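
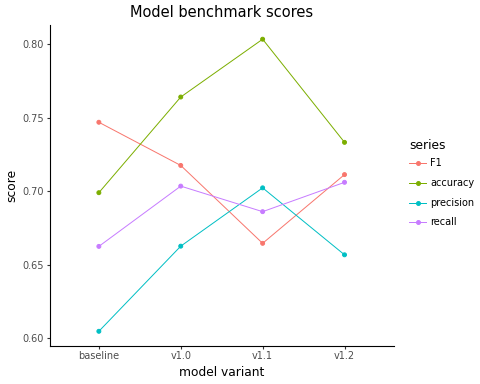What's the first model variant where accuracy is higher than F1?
v1.0

baseline: accuracy ≈ 0.70 vs F1 ≈ 0.74 (not yet); v1.0: accuracy ≈ 0.76 vs F1 ≈ 0.72 (first crossover).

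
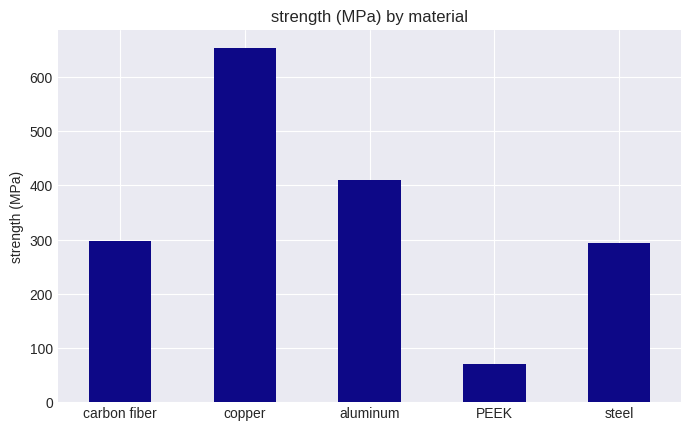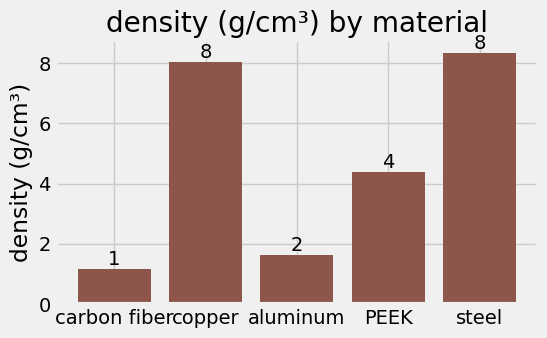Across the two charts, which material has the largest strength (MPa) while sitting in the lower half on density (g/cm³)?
aluminum

Chart 2 median density (g/cm³) ≈ 4; below-median materials: carbon fiber, aluminum. Among those, aluminum has the highest strength (MPa) (≈ 400).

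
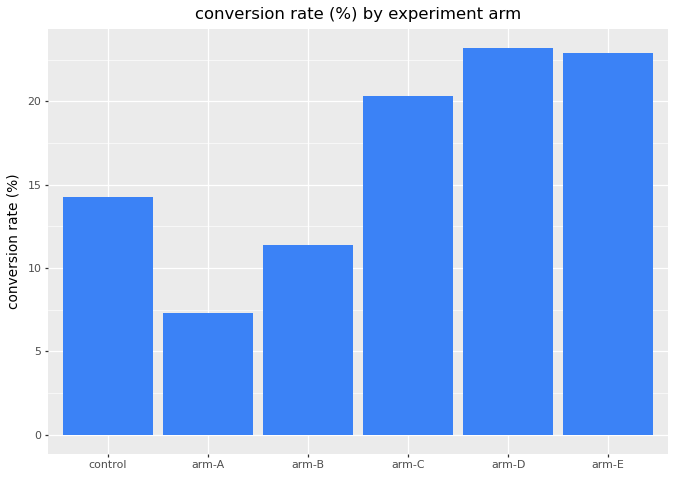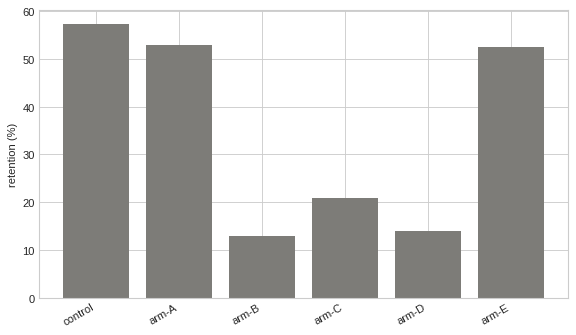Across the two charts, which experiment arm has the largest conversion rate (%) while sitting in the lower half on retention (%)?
Chart 2 median retention (%) ≈ 40; below-median experiment arms: arm-B, arm-C, arm-D. Among those, arm-D has the highest conversion rate (%) (≈ 25).

arm-D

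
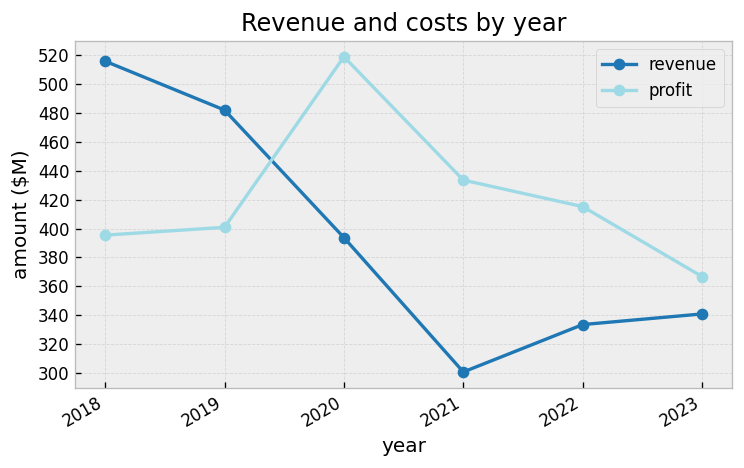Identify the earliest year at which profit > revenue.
2020

2019: profit ≈ 400 vs revenue ≈ 480 (not yet); 2020: profit ≈ 520 vs revenue ≈ 400 (first crossover).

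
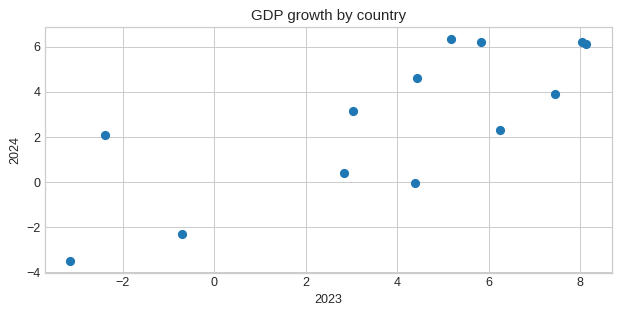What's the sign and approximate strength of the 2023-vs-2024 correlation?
positive, strong

Points are positively correlated; strong (|r| ≈ 0.8).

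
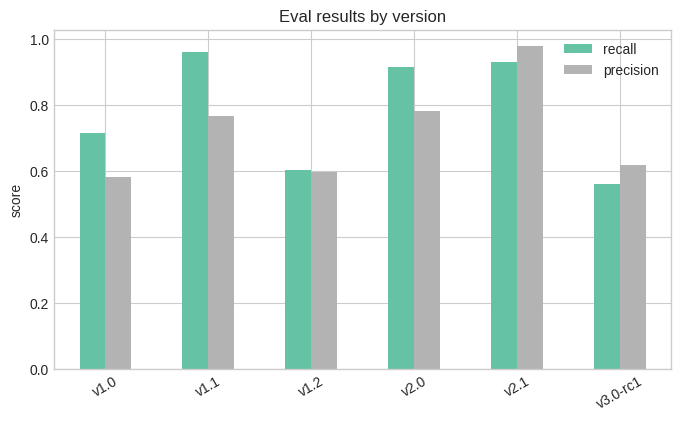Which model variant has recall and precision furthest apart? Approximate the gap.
v1.1: recall ≈ 1.0, precision ≈ 0.8 → gap ≈ 0.2. Next-largest (v1.0) is only ≈ 0.1.

v1.1, ≈ 0.2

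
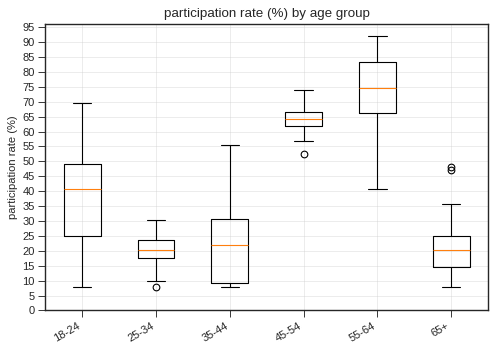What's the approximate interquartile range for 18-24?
≈ 25

Q3 ≈ 50, Q1 ≈ 25; IQR ≈ 25.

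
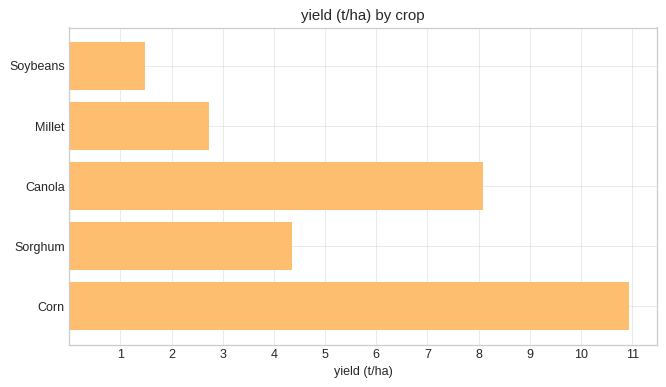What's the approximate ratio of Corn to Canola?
≈ 1.38×

Corn ≈ 11, Canola ≈ 8; 11/8 ≈ 1.38.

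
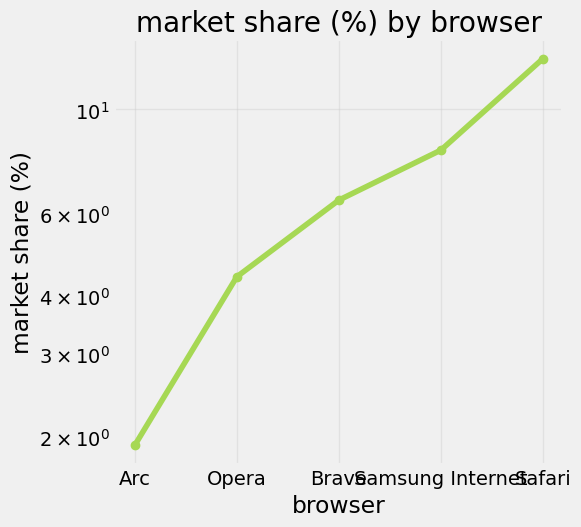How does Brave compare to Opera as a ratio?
≈ 1.5×

Brave ≈ 6, Opera ≈ 4; 6/4 ≈ 1.5.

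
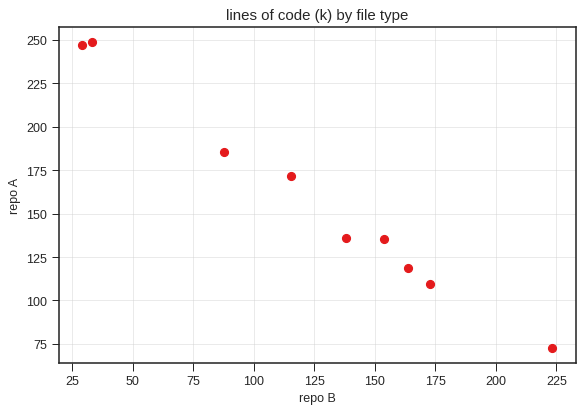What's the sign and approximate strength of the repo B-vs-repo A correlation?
negative, strong

Points are negatively correlated; strong (|r| ≈ 1.0).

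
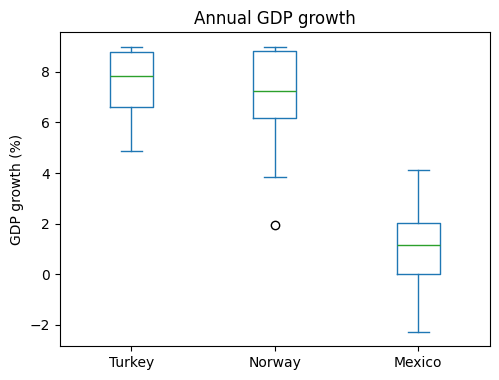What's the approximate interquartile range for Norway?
Q3 ≈ 9, Q1 ≈ 6; IQR ≈ 3.

≈ 3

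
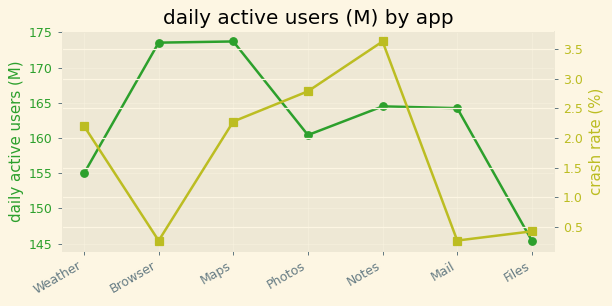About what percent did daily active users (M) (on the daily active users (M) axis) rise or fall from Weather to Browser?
Weather ≈ 155, Browser ≈ 175; (175 − 155) / 155 ≈ +12.9%.

≈ +12.9%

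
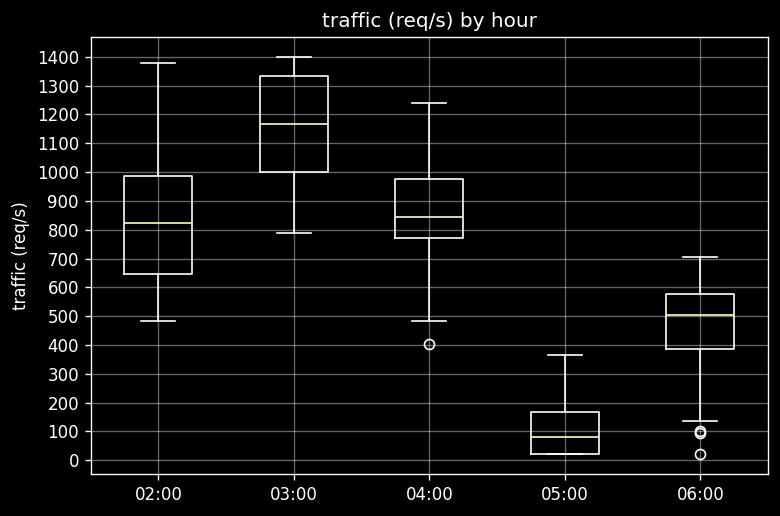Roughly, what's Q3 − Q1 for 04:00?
Q3 ≈ 1000, Q1 ≈ 800; IQR ≈ 200.

≈ 200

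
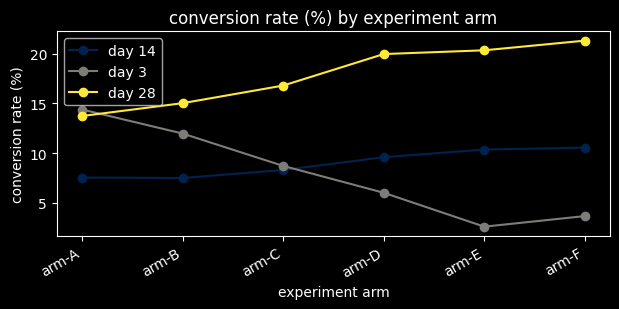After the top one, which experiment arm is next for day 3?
arm-B

Top 3 for day 3: arm-A ≈ 14, arm-B ≈ 12, arm-C ≈ 8.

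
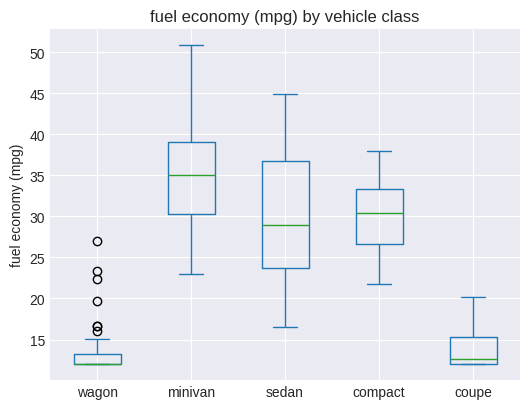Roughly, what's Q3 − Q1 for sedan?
Q3 ≈ 36, Q1 ≈ 24; IQR ≈ 12.

≈ 12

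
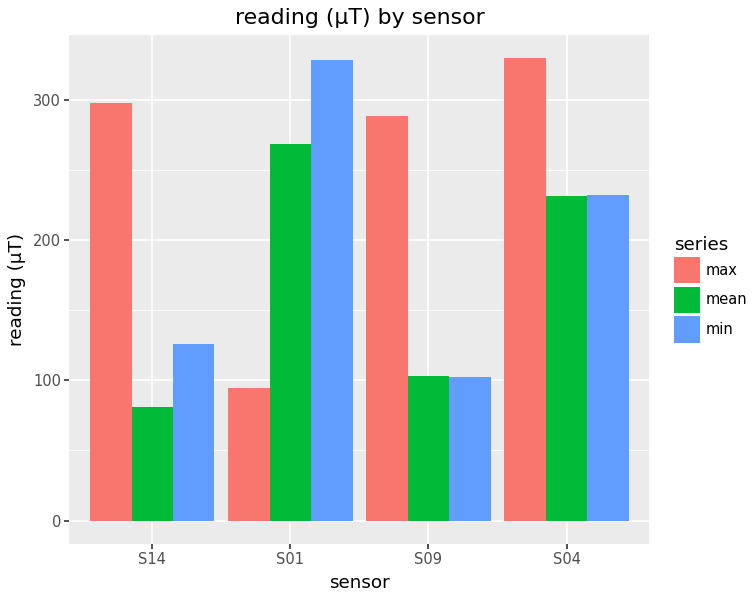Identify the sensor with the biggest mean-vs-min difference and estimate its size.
S01, ≈ 100 µT

S01: mean ≈ 250, min ≈ 350 → gap ≈ 100. Next-largest (S14) is only ≈ 50.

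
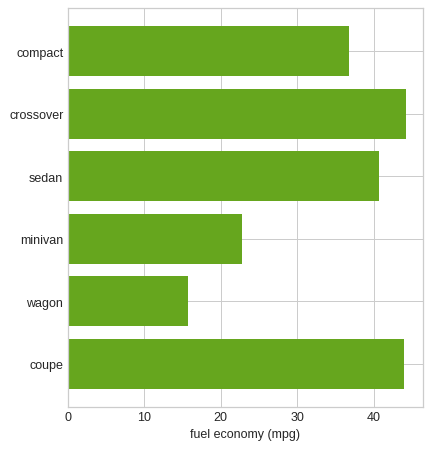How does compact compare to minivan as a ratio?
compact ≈ 35, minivan ≈ 25; 35/25 ≈ 1.4.

≈ 1.4×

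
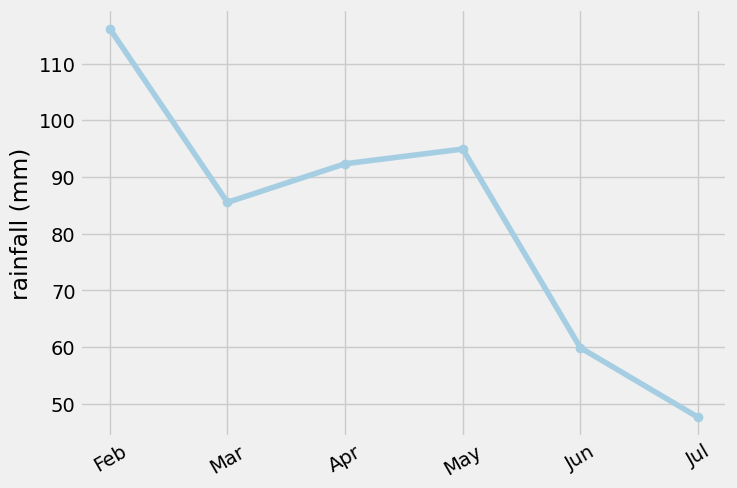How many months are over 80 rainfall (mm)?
Above 80: Feb, Mar, Apr, May.

4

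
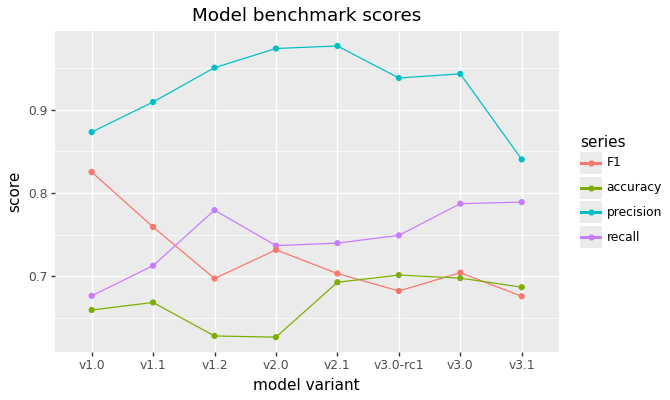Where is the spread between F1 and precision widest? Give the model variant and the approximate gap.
v2.1, ≈ 0.30

v2.1: F1 ≈ 0.70, precision ≈ 1.00 → gap ≈ 0.30. Next-largest (v3.0-rc1) is only ≈ 0.25.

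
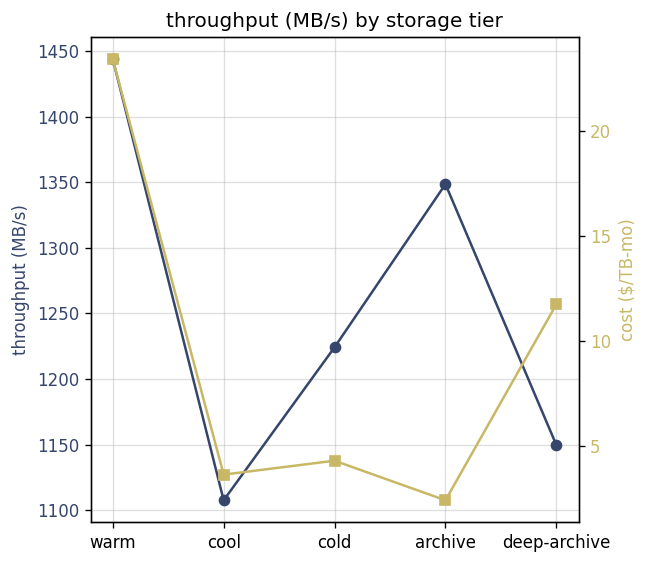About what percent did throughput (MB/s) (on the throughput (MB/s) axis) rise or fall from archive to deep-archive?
archive ≈ 1350, deep-archive ≈ 1150; (1150 − 1350) / 1350 ≈ -14.8%.

≈ -14.8%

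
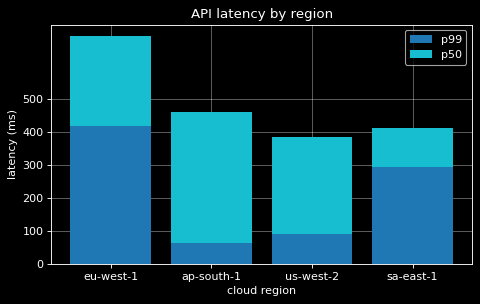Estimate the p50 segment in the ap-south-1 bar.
p50 top ≈ 500, bottom ≈ 100; segment ≈ 400.

≈ 400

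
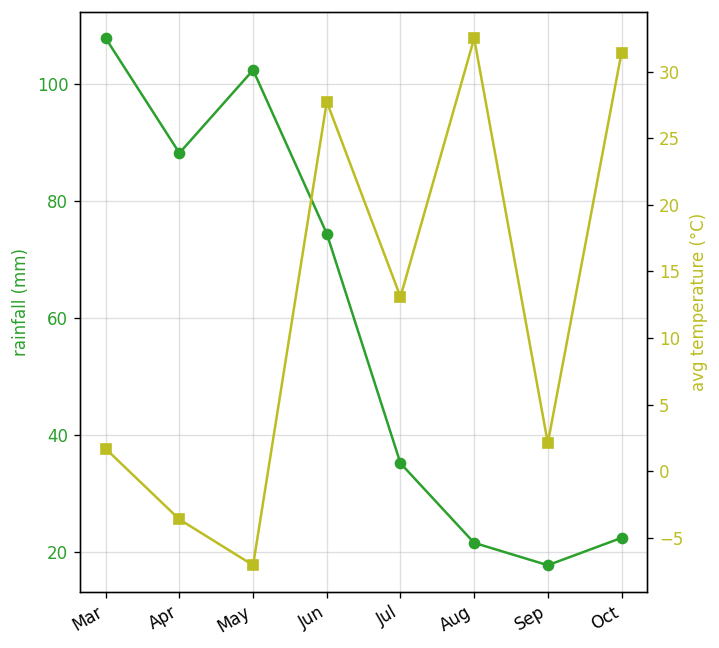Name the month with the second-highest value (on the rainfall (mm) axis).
May

Top 3 (on the rainfall (mm) axis): Mar ≈ 110, May ≈ 100, Apr ≈ 90.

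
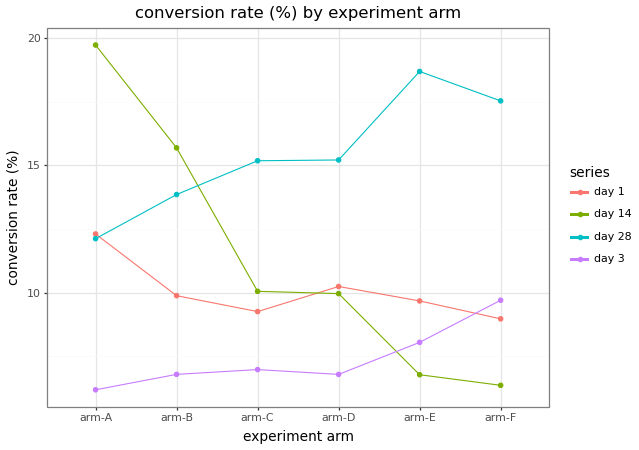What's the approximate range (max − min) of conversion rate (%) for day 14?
≈ 14

Max arm-A ≈ 20, min arm-F ≈ 6; range ≈ 14.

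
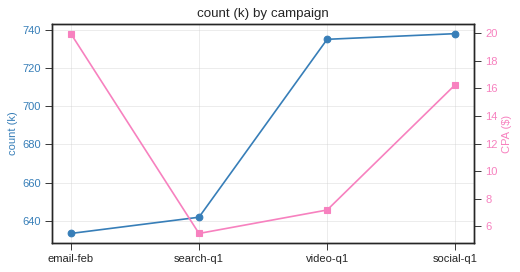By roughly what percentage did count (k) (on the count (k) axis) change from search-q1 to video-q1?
≈ +14.1%

search-q1 ≈ 640, video-q1 ≈ 730; (730 − 640) / 640 ≈ +14.1%.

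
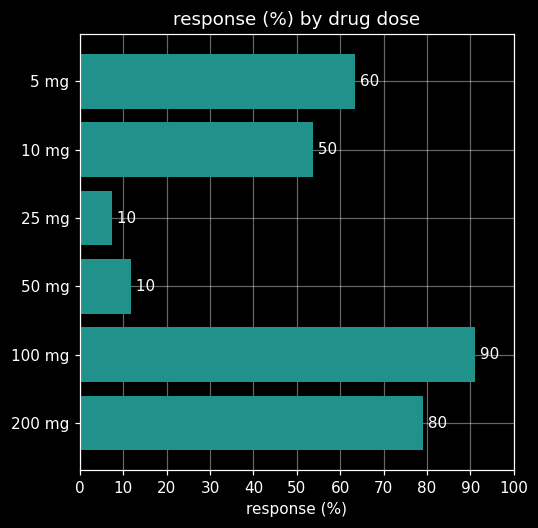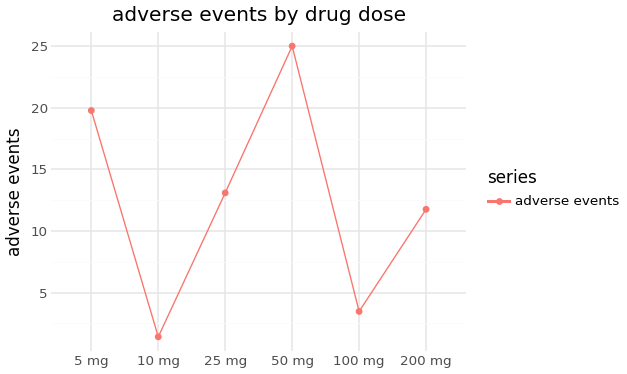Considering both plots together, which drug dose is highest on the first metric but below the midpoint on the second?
100 mg

Chart 2 median adverse events ≈ 10; below-median drug doses: 10 mg, 100 mg, 200 mg. Among those, 100 mg has the highest response (%) (≈ 90).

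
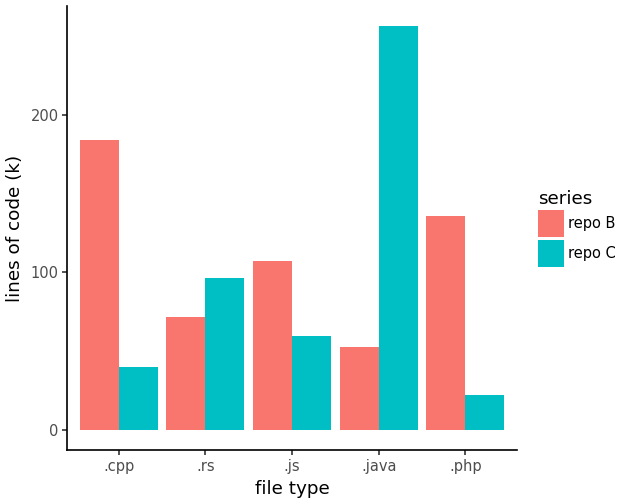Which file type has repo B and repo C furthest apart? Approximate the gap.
.java: repo B ≈ 50, repo C ≈ 250 → gap ≈ 200. Next-largest (.cpp) is only ≈ 125.

.java, ≈ 200 k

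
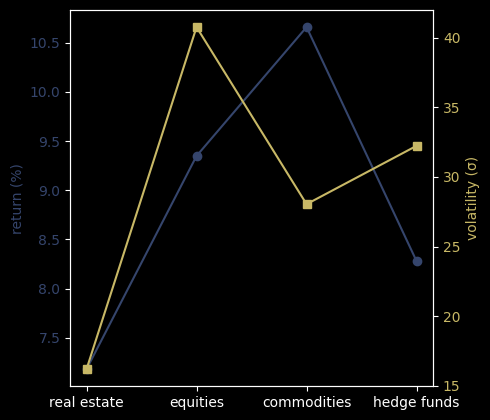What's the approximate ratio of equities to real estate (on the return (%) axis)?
≈ 1.36×

equities ≈ 9.5, real estate ≈ 7.0; 9.5/7.0 ≈ 1.36.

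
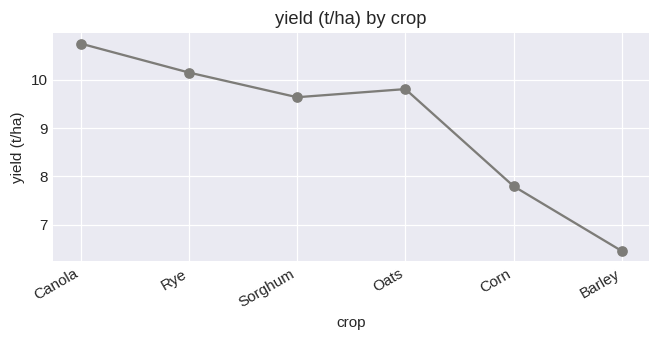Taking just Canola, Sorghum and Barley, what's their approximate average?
(11.0 + 9.5 + 6.5) / 3 ≈ 9.

≈ 9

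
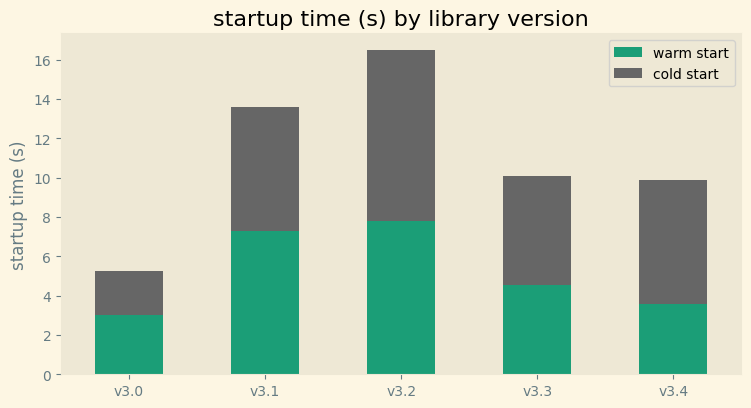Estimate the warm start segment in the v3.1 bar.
warm start top ≈ 8, bottom ≈ 0; segment ≈ 8.

≈ 8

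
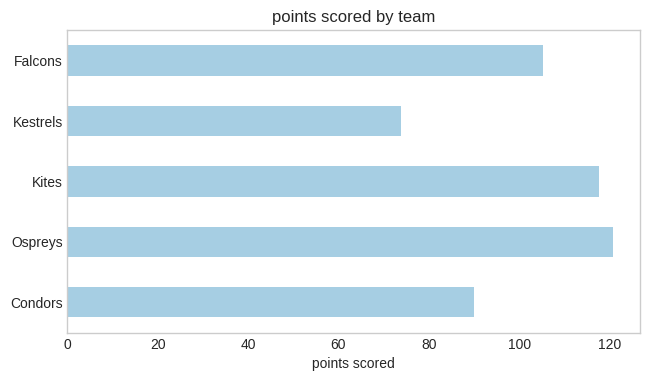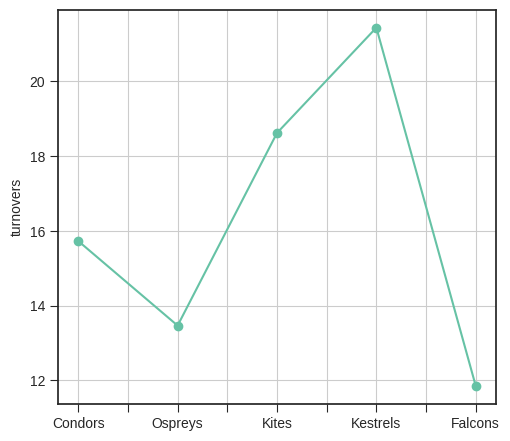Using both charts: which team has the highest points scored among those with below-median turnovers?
Chart 2 median turnovers ≈ 16; below-median teams: Ospreys, Falcons. Among those, Ospreys has the highest points scored (≈ 120).

Ospreys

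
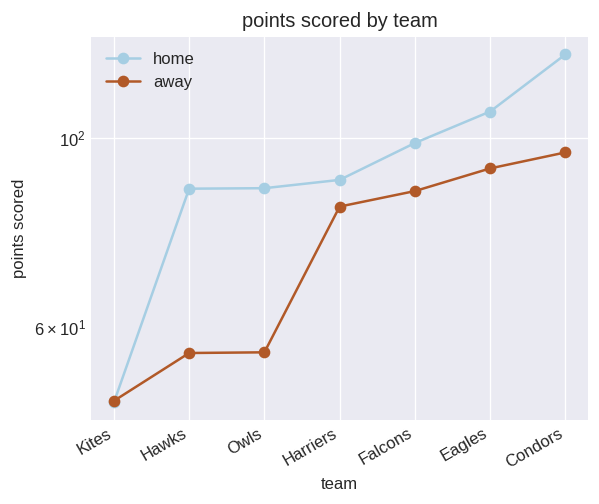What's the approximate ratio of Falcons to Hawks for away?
≈ 1.5×

Falcons ≈ 90, Hawks ≈ 60; 90/60 ≈ 1.5.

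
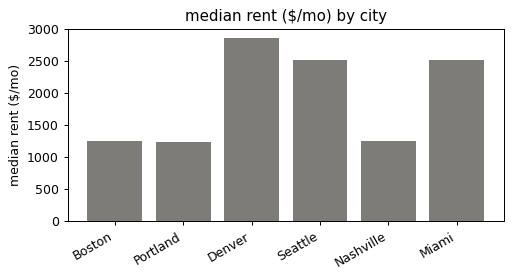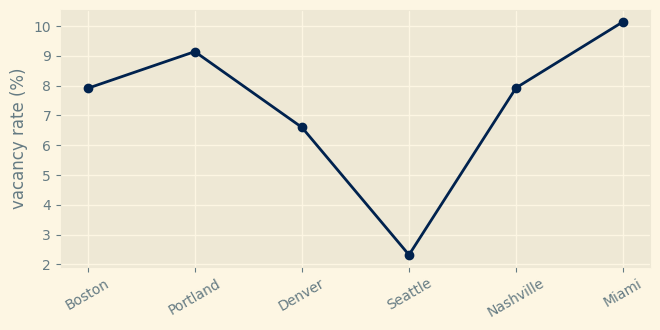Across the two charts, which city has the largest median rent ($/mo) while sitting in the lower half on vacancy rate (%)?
Denver

Chart 2 median vacancy rate (%) ≈ 8; below-median cities: Boston, Denver, Seattle. Among those, Denver has the highest median rent ($/mo) (≈ 3000).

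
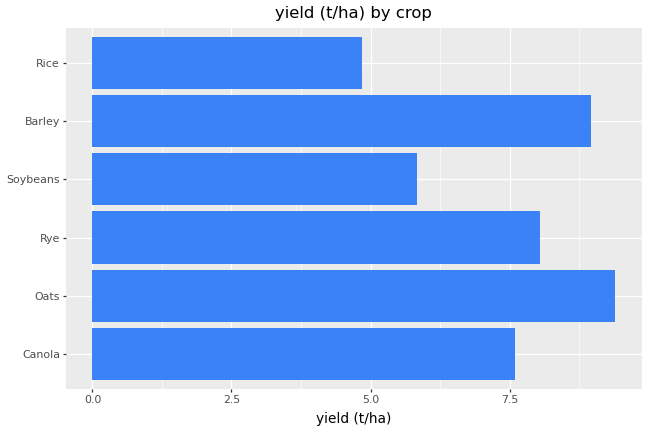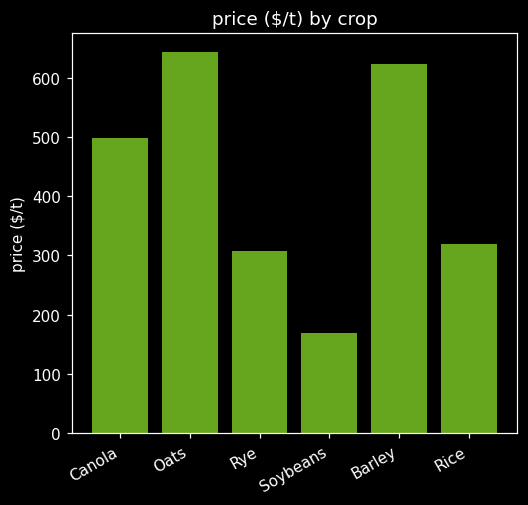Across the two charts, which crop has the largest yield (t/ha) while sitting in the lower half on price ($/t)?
Rye

Chart 2 median price ($/t) ≈ 400; below-median crops: Rye, Soybeans, Rice. Among those, Rye has the highest yield (t/ha) (≈ 8).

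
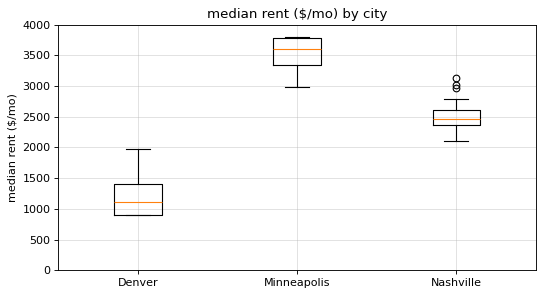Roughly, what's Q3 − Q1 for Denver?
≈ 500

Q3 ≈ 1500, Q1 ≈ 1000; IQR ≈ 500.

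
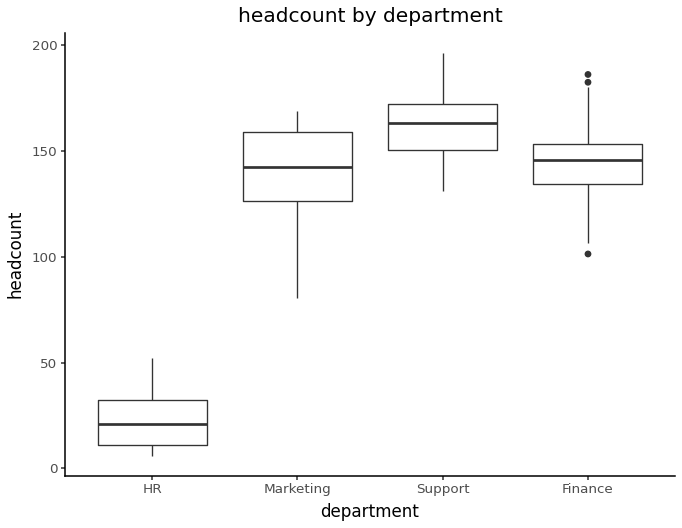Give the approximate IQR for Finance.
Q3 ≈ 160, Q1 ≈ 140; IQR ≈ 20.

≈ 20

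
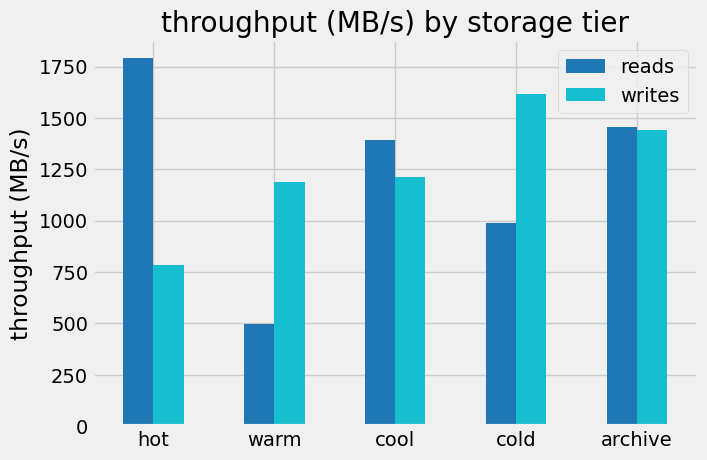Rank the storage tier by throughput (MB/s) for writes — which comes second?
archive

Top 3 for writes: cold ≈ 1600, archive ≈ 1400, cool ≈ 1200.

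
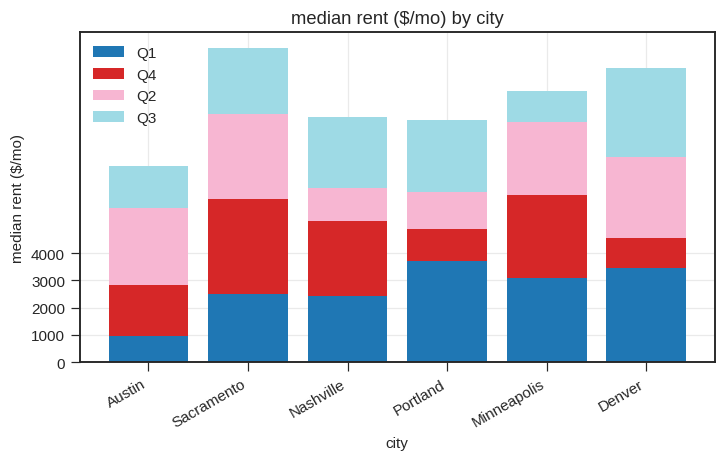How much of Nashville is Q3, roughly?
Q3 top ≈ 9000, bottom ≈ 6000; segment ≈ 3000.

≈ 3000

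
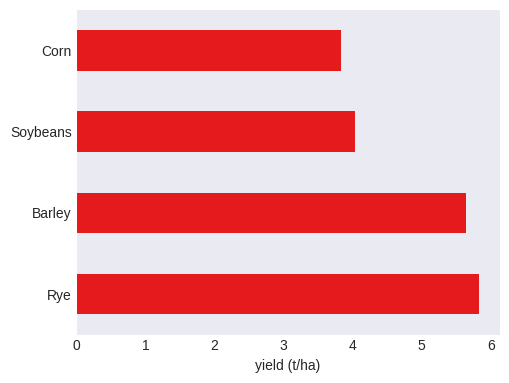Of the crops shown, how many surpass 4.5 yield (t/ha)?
2

Above 4.5: Rye, Barley.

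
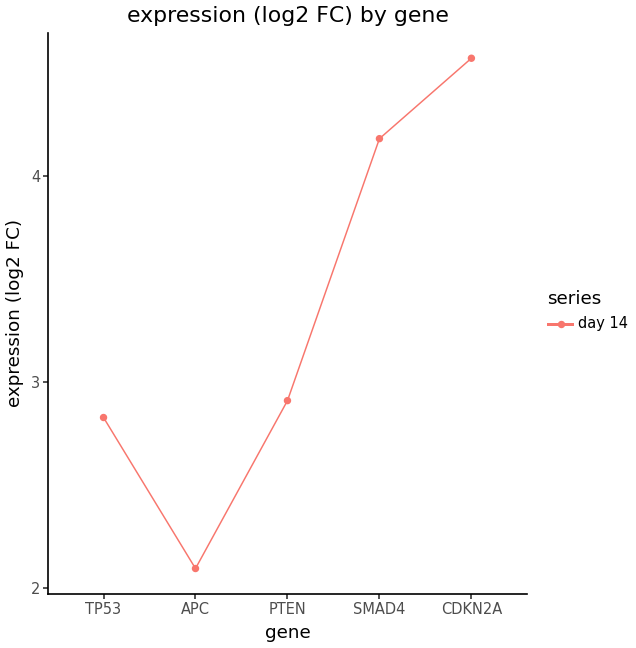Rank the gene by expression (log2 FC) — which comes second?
Top 3: CDKN2A ≈ 4.5, SMAD4 ≈ 4.0, PTEN ≈ 3.0.

SMAD4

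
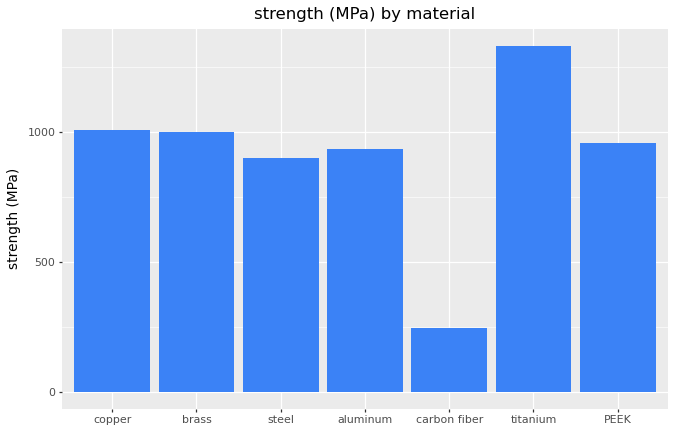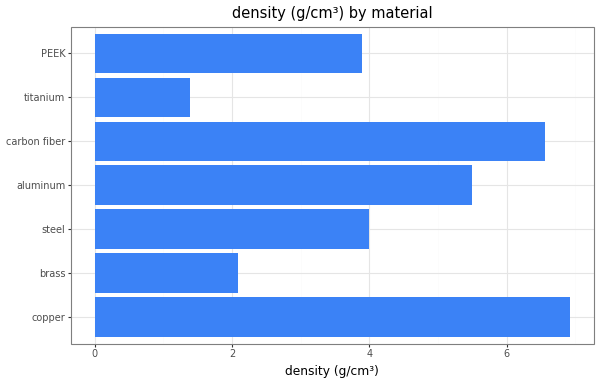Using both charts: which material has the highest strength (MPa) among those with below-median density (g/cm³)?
titanium

Chart 2 median density (g/cm³) ≈ 4; below-median materials: brass, titanium, PEEK. Among those, titanium has the highest strength (MPa) (≈ 1400).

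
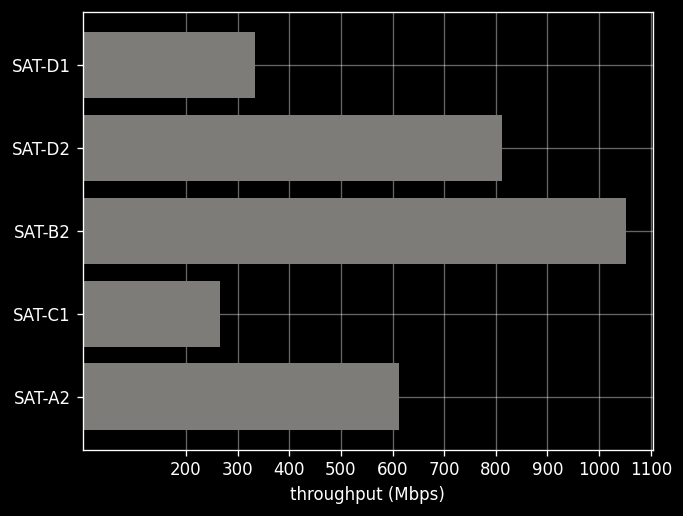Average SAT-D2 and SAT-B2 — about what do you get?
≈ 950

(800 + 1100) / 2 ≈ 950.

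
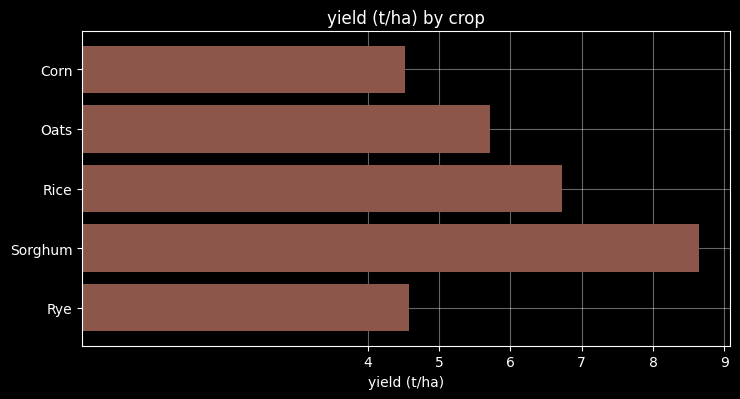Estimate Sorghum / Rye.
Sorghum ≈ 9, Rye ≈ 5; 9/5 ≈ 1.8.

≈ 1.8×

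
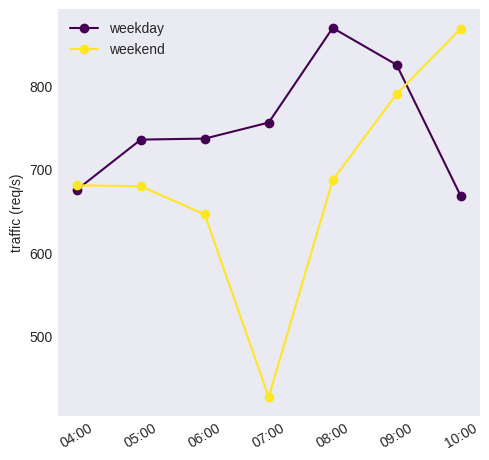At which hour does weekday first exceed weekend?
04:00: weekday ≈ 700 vs weekend ≈ 700 (not yet); 05:00: weekday ≈ 750 vs weekend ≈ 700 (first crossover).

05:00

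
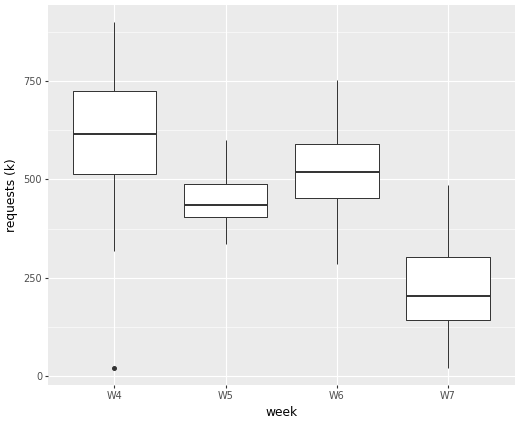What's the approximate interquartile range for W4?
Q3 ≈ 750, Q1 ≈ 500; IQR ≈ 250.

≈ 250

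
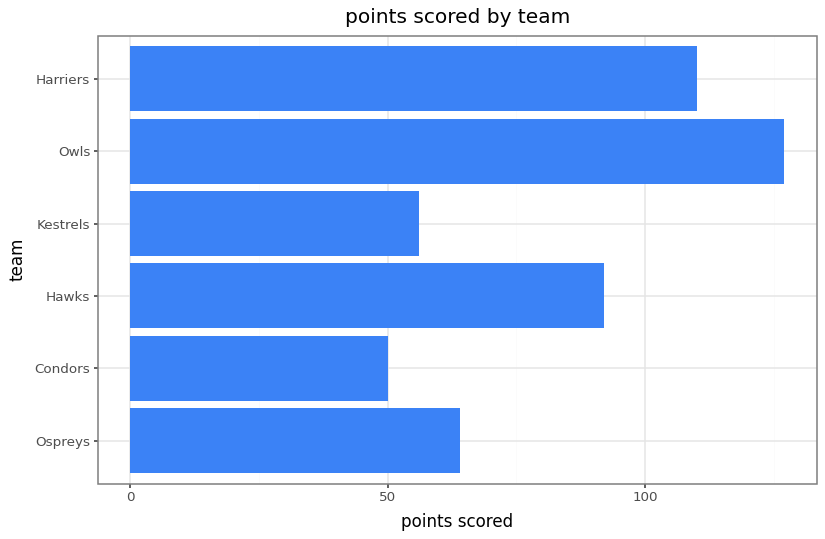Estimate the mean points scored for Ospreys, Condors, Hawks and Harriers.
≈ 80

(60 + 40 + 100 + 120) / 4 ≈ 80.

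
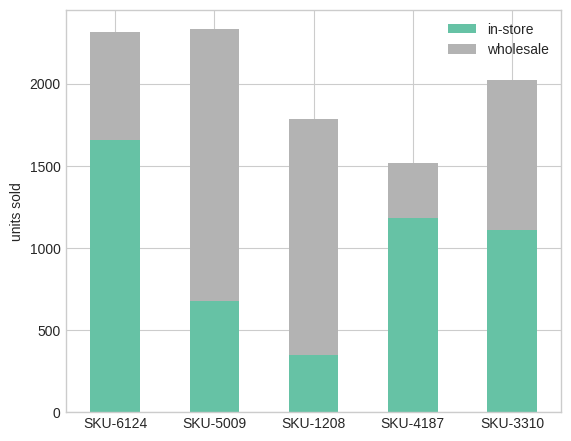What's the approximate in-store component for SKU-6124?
in-store top ≈ 1600, bottom ≈ 0; segment ≈ 1600.

≈ 1600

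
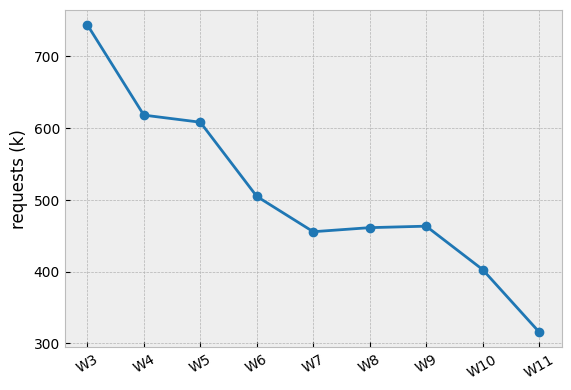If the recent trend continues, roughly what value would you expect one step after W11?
Last three: 450, 400, 300 → slope ≈ -75/step → next ≈ 225.

≈ 225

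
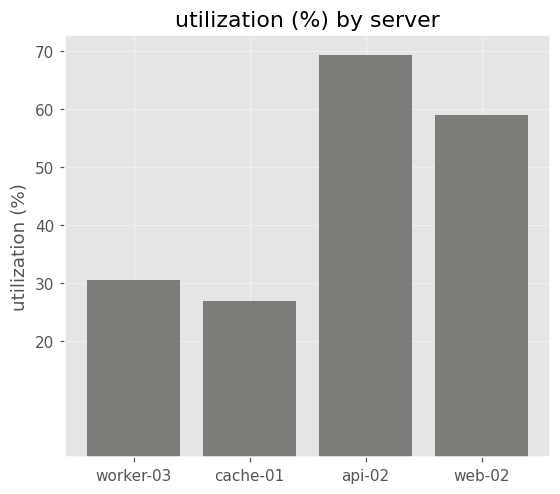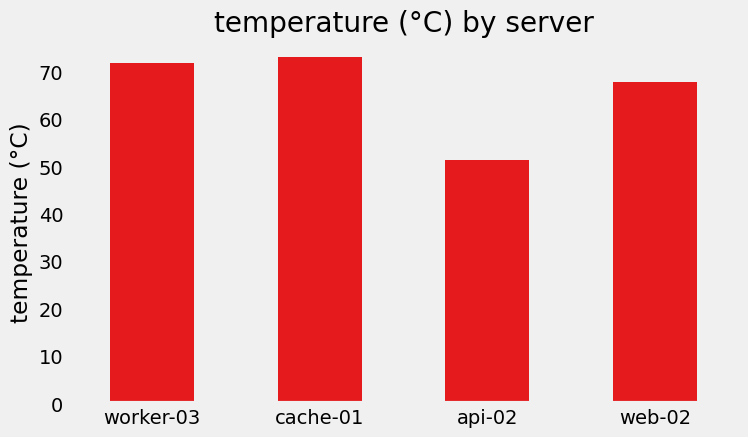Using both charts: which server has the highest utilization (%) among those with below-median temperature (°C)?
api-02

Chart 2 median temperature (°C) ≈ 70; below-median servers: api-02, web-02. Among those, api-02 has the highest utilization (%) (≈ 70).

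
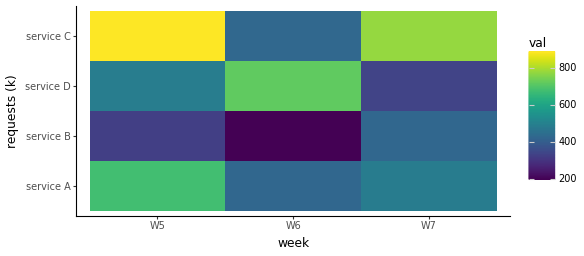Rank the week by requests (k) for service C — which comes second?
Top 3 for service C: W5 ≈ 900, W7 ≈ 800, W6 ≈ 400.

W7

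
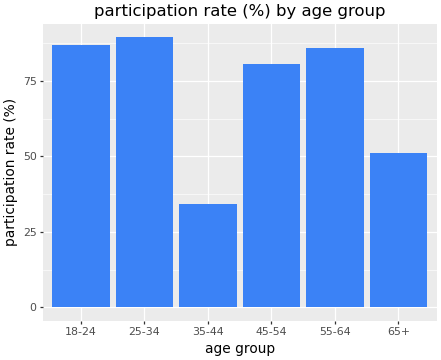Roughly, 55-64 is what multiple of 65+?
55-64 ≈ 90, 65+ ≈ 50; 90/50 ≈ 1.8.

≈ 1.8×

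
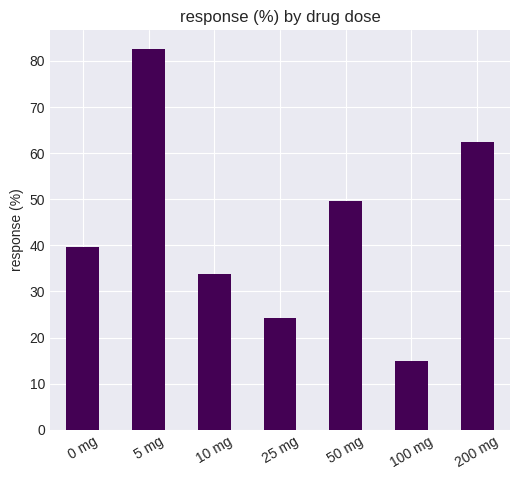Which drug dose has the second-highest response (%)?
Top 3: 5 mg ≈ 80, 200 mg ≈ 60, 50 mg ≈ 50.

200 mg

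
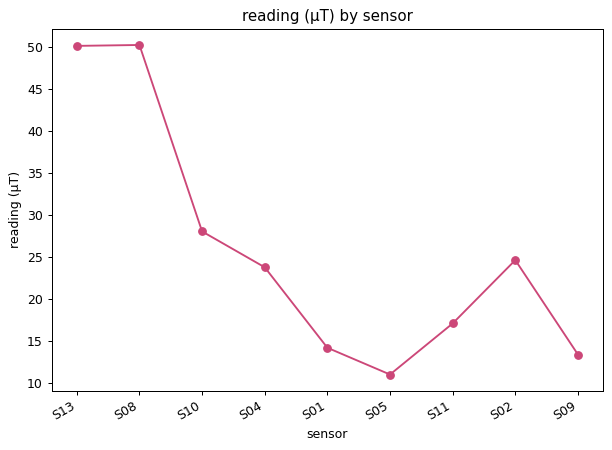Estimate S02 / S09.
≈ 1.67×

S02 ≈ 25, S09 ≈ 15; 25/15 ≈ 1.67.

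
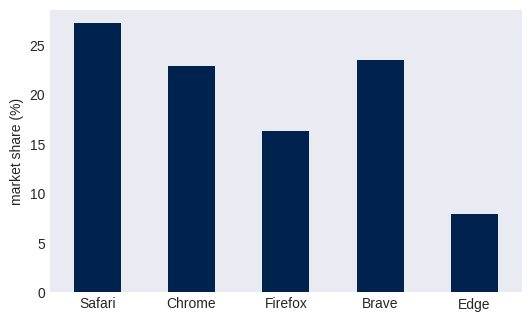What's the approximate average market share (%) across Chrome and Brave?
(25 + 25) / 2 ≈ 25.

≈ 25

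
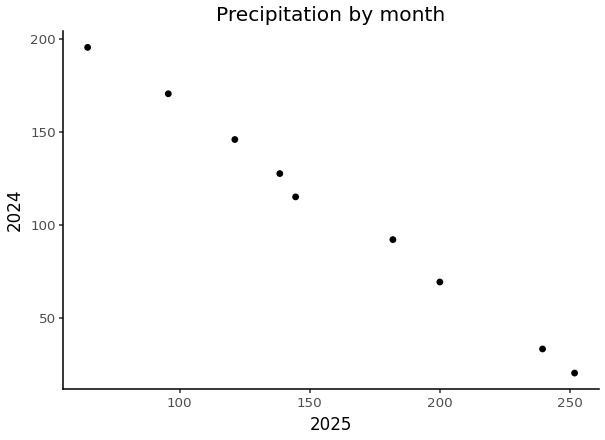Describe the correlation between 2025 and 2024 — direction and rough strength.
negative, strong

Points are negatively correlated; strong (|r| ≈ 1.0).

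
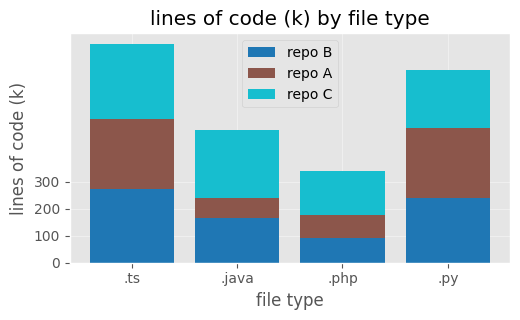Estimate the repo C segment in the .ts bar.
≈ 300

repo C top ≈ 800, bottom ≈ 500; segment ≈ 300.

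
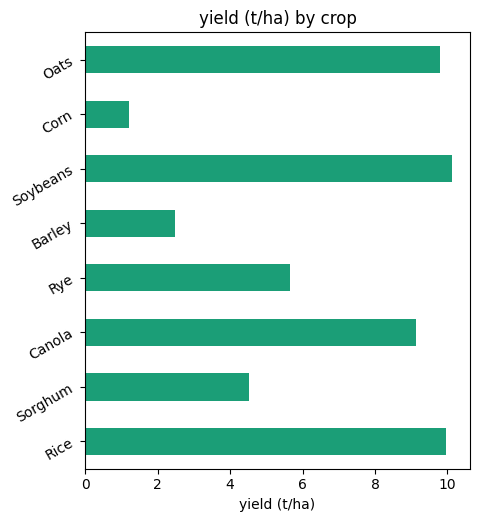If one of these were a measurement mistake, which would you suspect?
Corn ≈ 1; the rest sit between ≈ 2 and ≈ 10.

Corn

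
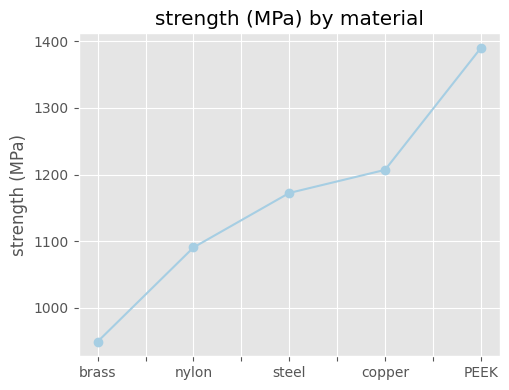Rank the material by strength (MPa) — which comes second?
copper

Top 3: PEEK ≈ 1400, copper ≈ 1200, steel ≈ 1150.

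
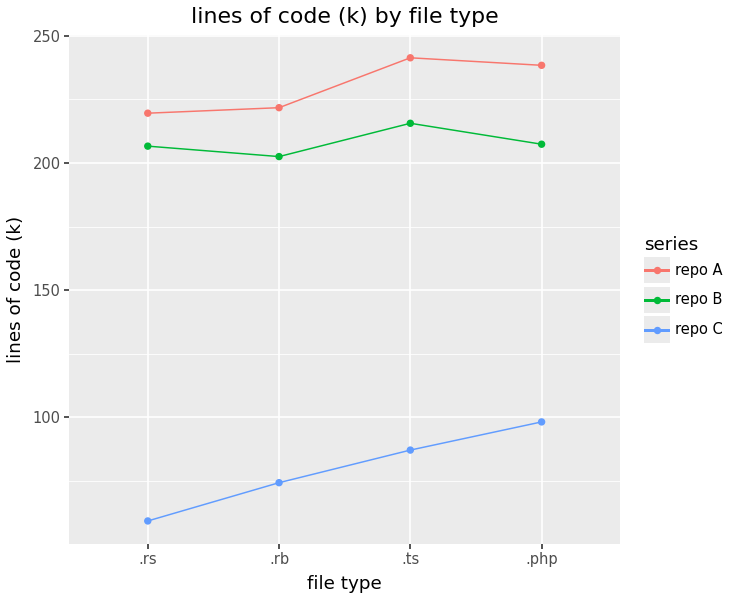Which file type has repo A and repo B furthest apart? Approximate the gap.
.php: repo A ≈ 240, repo B ≈ 200 → gap ≈ 40. Next-largest (.ts) is only ≈ 20.

.php, ≈ 40 k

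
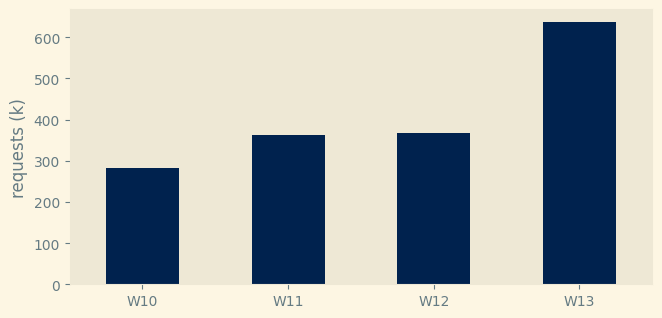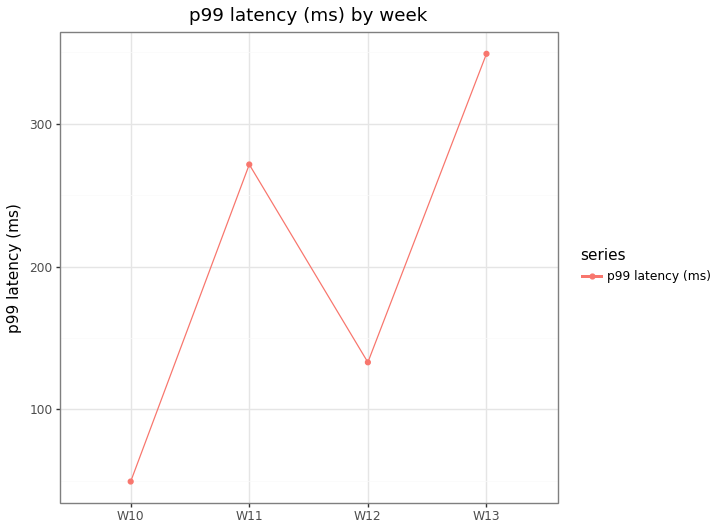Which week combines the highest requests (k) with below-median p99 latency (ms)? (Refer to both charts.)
W12

Chart 2 median p99 latency (ms) ≈ 200; below-median weeks: W10, W12. Among those, W12 has the highest requests (k) (≈ 400).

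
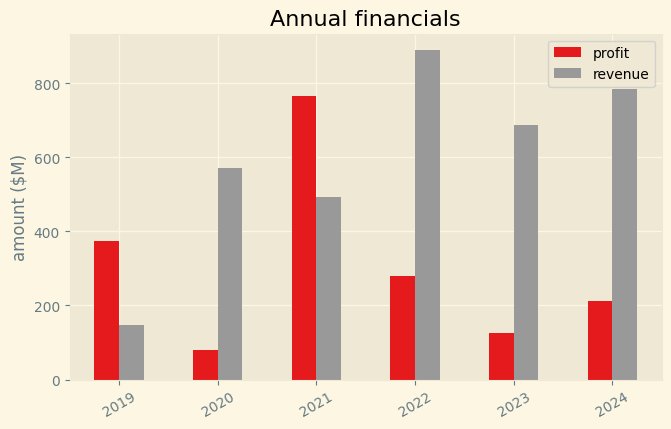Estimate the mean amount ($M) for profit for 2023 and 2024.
(100 + 200) / 2 ≈ 150.

≈ 150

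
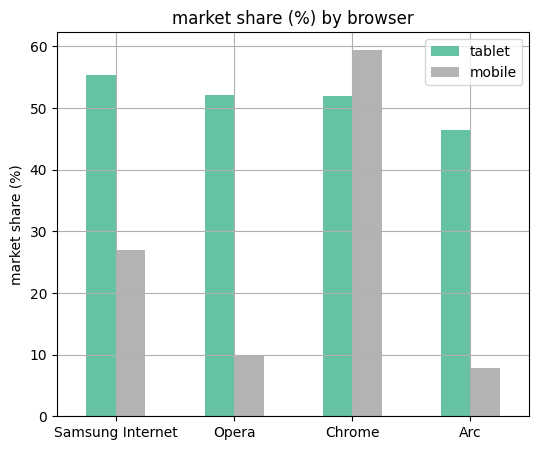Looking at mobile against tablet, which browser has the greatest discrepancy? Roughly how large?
Opera, ≈ 40 %

Opera: mobile ≈ 10, tablet ≈ 50 → gap ≈ 40. Next-largest (Arc) is only ≈ 35.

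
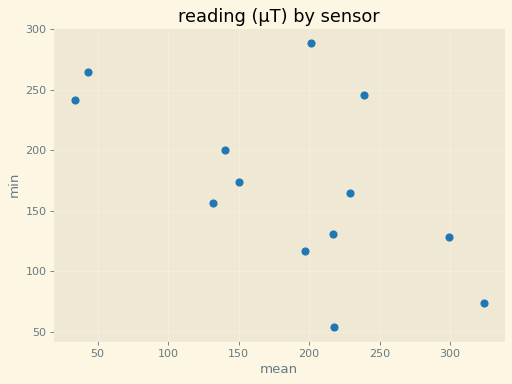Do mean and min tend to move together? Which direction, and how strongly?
Points are negatively correlated; moderate (|r| ≈ 0.6).

negative, moderate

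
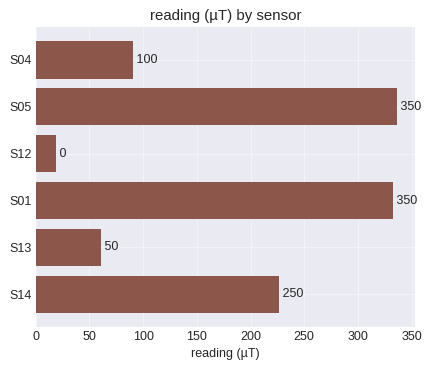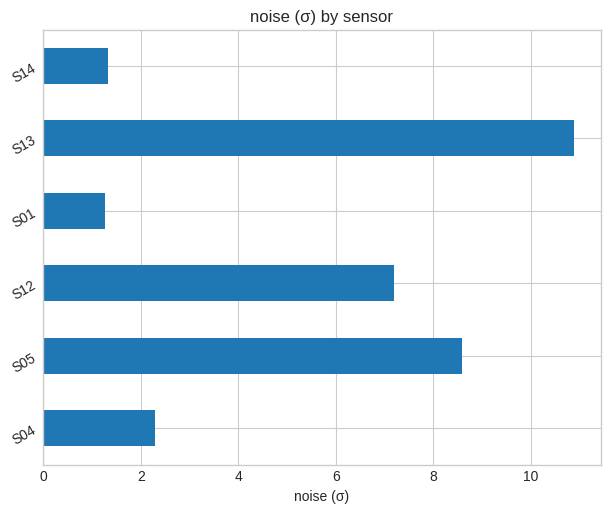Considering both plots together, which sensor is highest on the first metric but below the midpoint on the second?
S01

Chart 2 median noise (σ) ≈ 5; below-median sensors: S04, S01, S14. Among those, S01 has the highest reading (µT) (≈ 350).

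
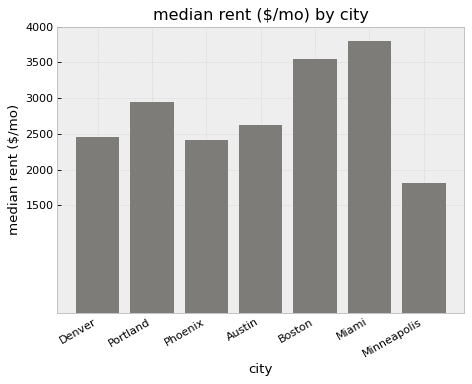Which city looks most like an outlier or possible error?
Miami

Miami ≈ 4000; the rest sit between ≈ 2000 and ≈ 3500.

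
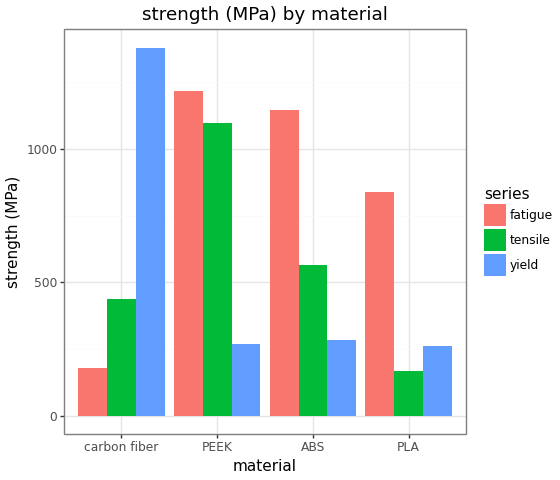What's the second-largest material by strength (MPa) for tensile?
Top 3 for tensile: PEEK ≈ 1000, ABS ≈ 600, carbon fiber ≈ 400.

ABS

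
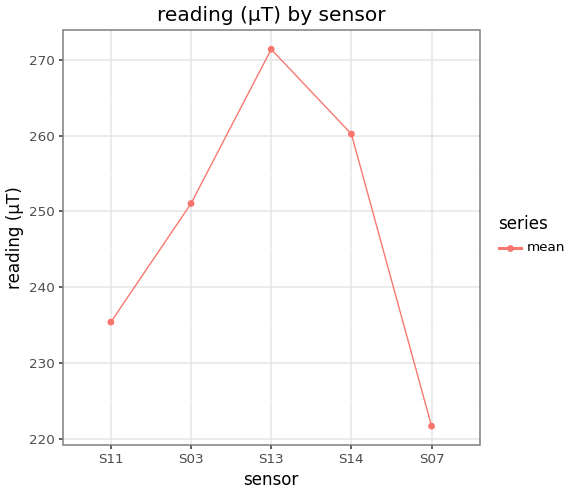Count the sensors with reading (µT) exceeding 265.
Above 265: S13.

1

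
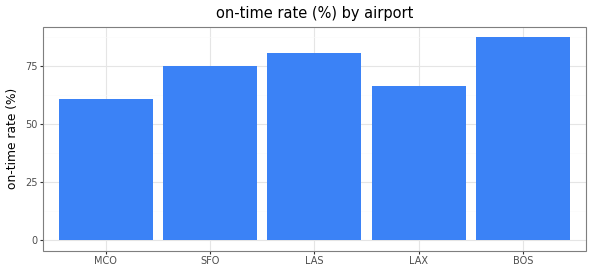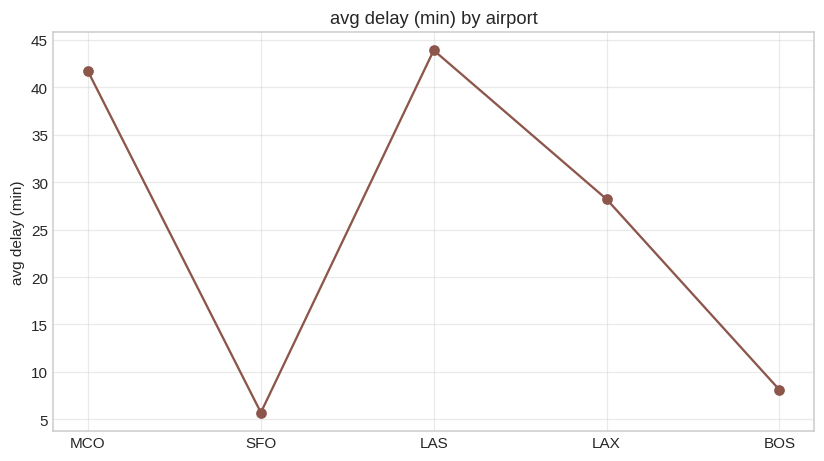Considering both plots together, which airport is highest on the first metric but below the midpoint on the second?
BOS

Chart 2 median avg delay (min) ≈ 30; below-median airports: SFO, BOS. Among those, BOS has the highest on-time rate (%) (≈ 90).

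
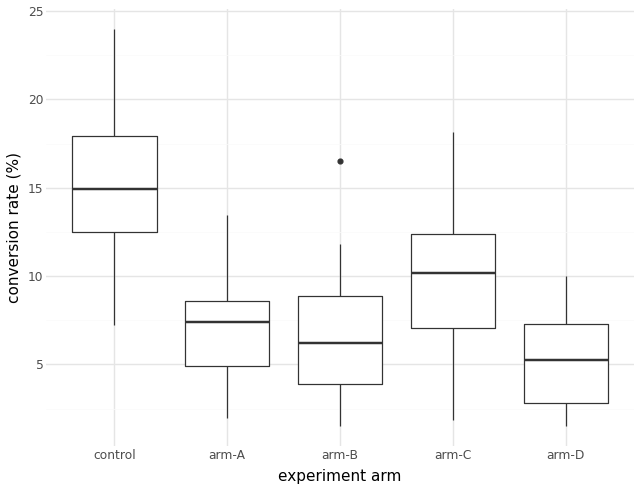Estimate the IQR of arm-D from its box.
Q3 ≈ 7, Q1 ≈ 3; IQR ≈ 4.

≈ 4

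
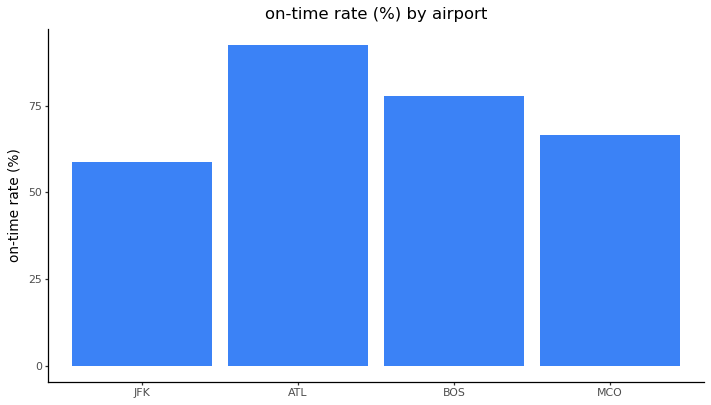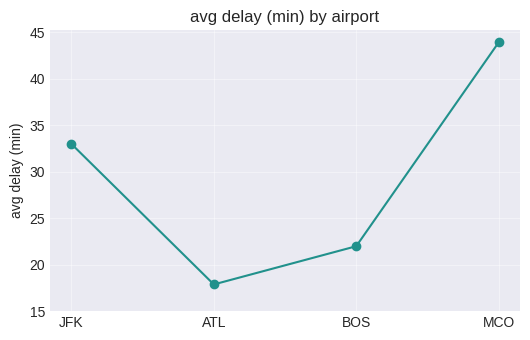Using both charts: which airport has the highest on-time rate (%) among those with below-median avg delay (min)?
ATL

Chart 2 median avg delay (min) ≈ 25; below-median airports: ATL, BOS. Among those, ATL has the highest on-time rate (%) (≈ 90).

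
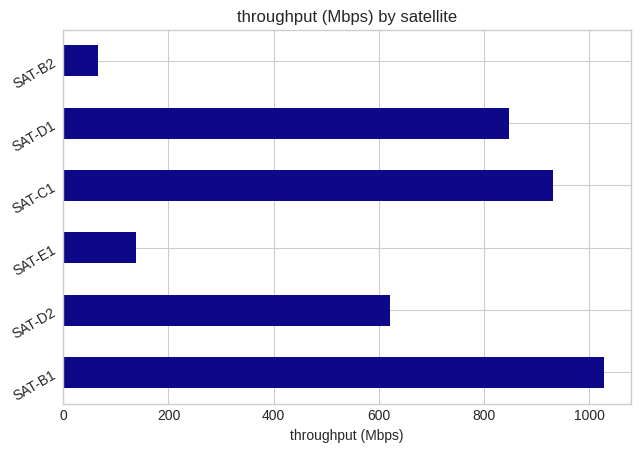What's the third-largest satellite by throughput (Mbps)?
SAT-D1

Top 4: SAT-B1 ≈ 1000, SAT-C1 ≈ 900, SAT-D1 ≈ 800, SAT-D2 ≈ 600.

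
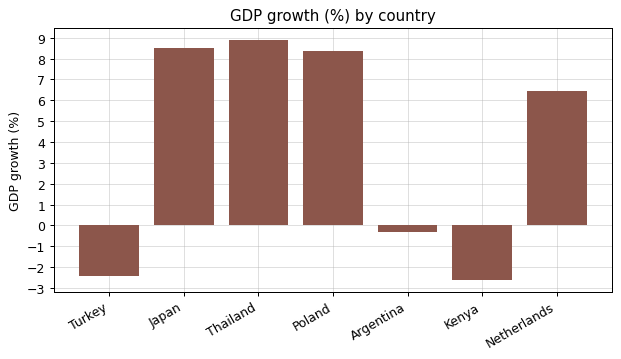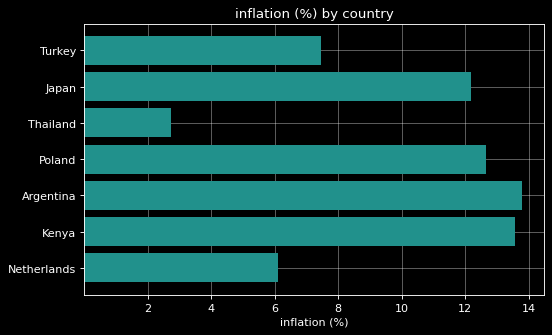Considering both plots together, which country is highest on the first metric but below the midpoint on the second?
Chart 2 median inflation (%) ≈ 12; below-median countries: Turkey, Thailand, Netherlands. Among those, Thailand has the highest GDP growth (%) (≈ 9).

Thailand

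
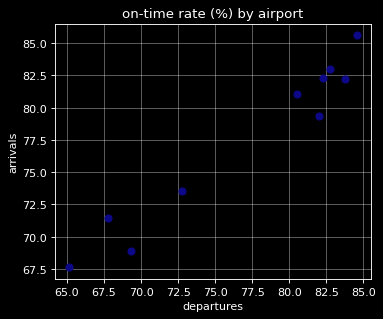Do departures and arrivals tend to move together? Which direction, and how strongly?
positive, strong

Points are positively correlated; strong (|r| ≈ 1.0).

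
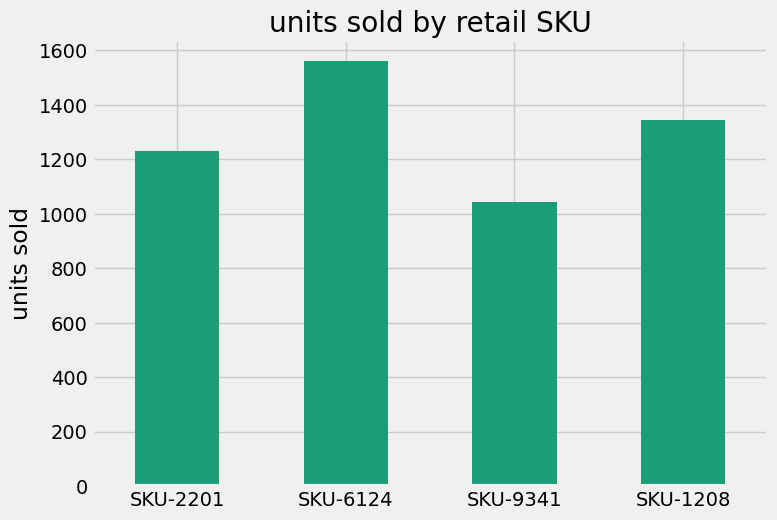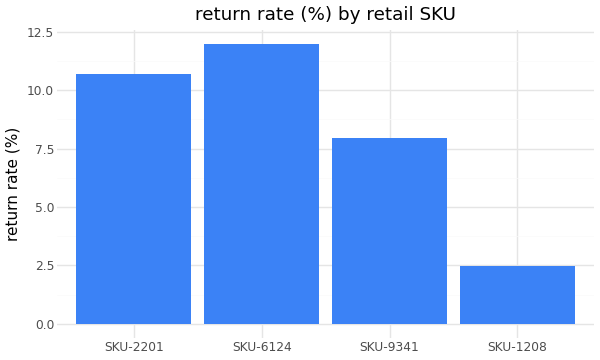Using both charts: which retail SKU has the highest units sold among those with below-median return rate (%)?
SKU-1208

Chart 2 median return rate (%) ≈ 10; below-median retail SKUs: SKU-9341, SKU-1208. Among those, SKU-1208 has the highest units sold (≈ 1400).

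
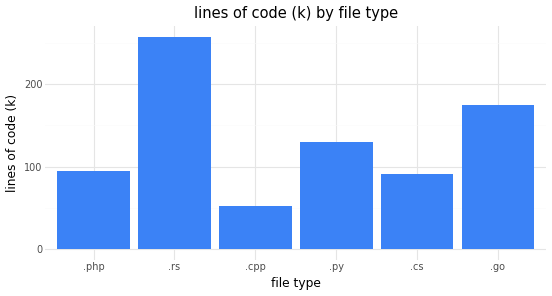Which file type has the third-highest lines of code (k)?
Top 4: .rs ≈ 250, .go ≈ 175, .py ≈ 125, .php ≈ 100.

.py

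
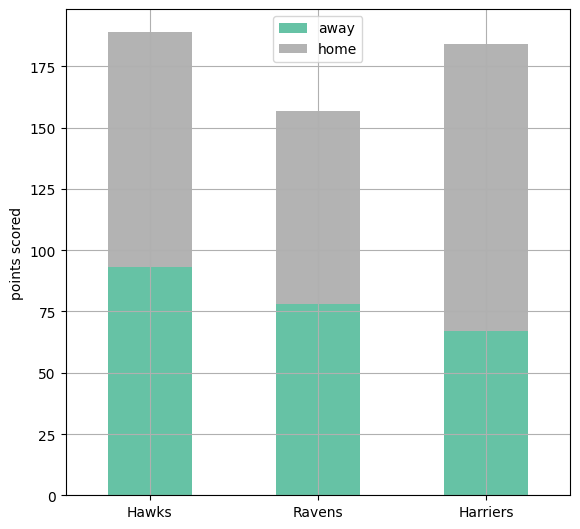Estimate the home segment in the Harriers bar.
home top ≈ 180, bottom ≈ 60; segment ≈ 120.

≈ 120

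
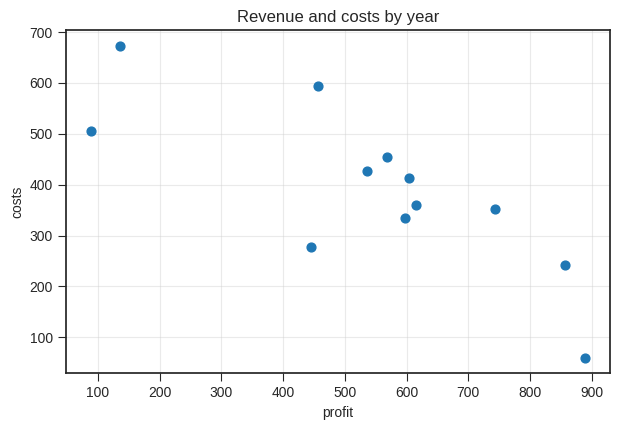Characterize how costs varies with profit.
negative, strong

Points are negatively correlated; strong (|r| ≈ 0.8).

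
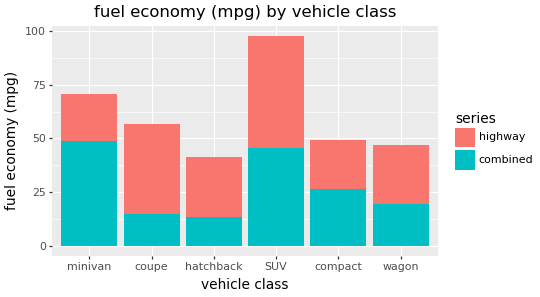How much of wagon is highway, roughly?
highway top ≈ 50, bottom ≈ 20; segment ≈ 30.

≈ 30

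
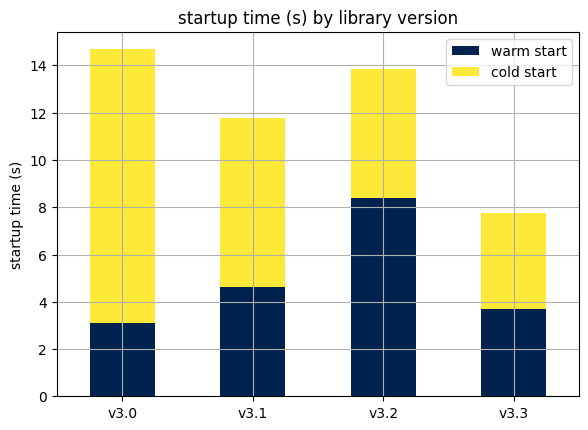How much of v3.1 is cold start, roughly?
cold start top ≈ 12, bottom ≈ 4; segment ≈ 8.

≈ 8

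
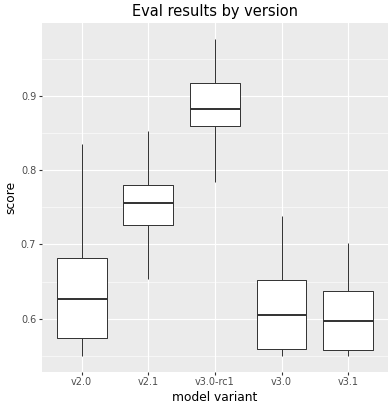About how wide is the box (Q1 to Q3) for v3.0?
Q3 ≈ 0.65, Q1 ≈ 0.55; IQR ≈ 0.10.

≈ 0.10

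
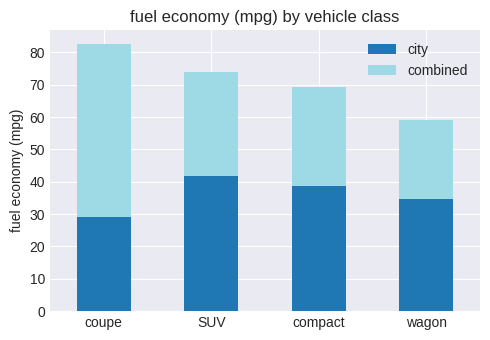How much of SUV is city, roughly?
≈ 40

city top ≈ 40, bottom ≈ 0; segment ≈ 40.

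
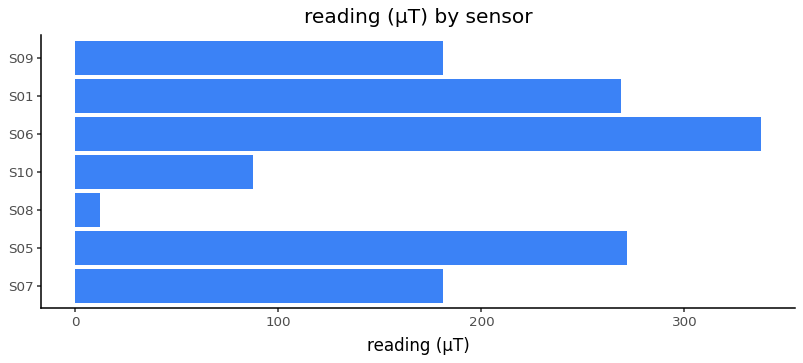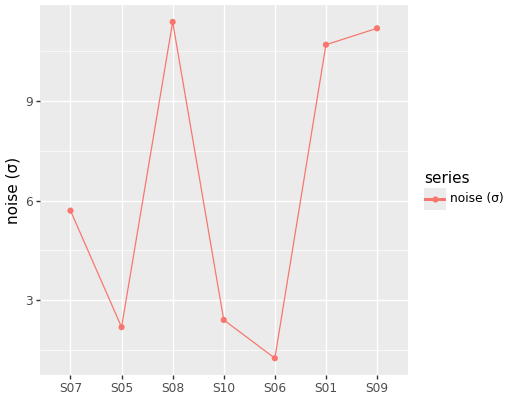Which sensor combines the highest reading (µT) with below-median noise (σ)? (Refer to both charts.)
S06

Chart 2 median noise (σ) ≈ 6; below-median sensors: S05, S10, S06. Among those, S06 has the highest reading (µT) (≈ 350).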